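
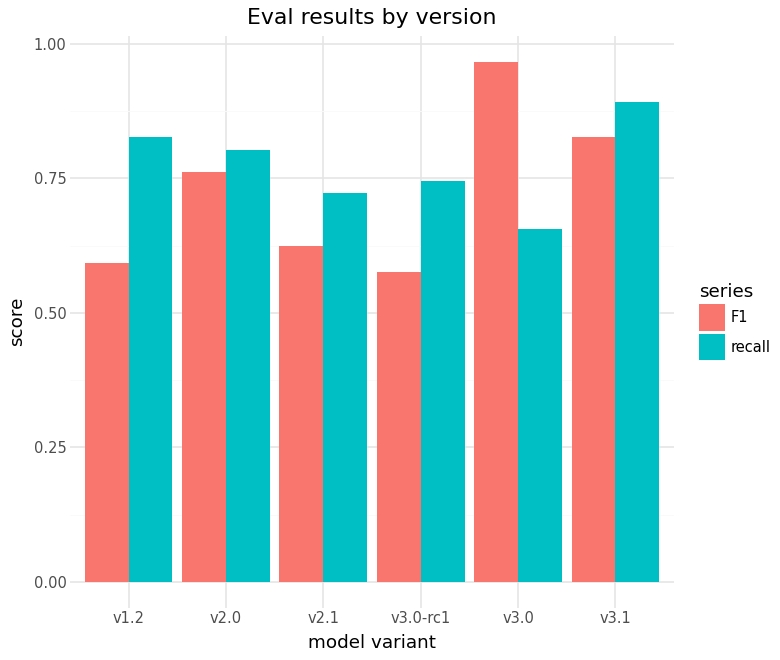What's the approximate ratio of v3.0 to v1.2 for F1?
v3.0 ≈ 1.0, v1.2 ≈ 0.6; 1.0/0.6 ≈ 1.67.

≈ 1.67×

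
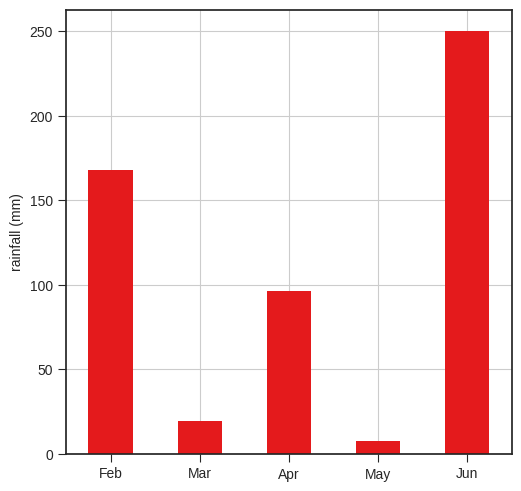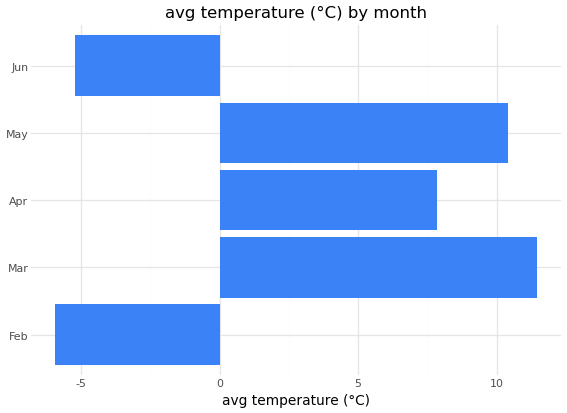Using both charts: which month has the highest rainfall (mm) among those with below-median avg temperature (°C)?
Chart 2 median avg temperature (°C) ≈ 8; below-median months: Feb, Jun. Among those, Jun has the highest rainfall (mm) (≈ 250).

Jun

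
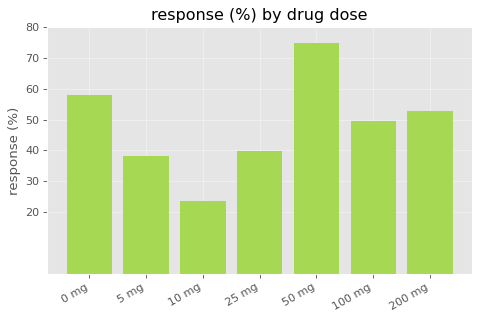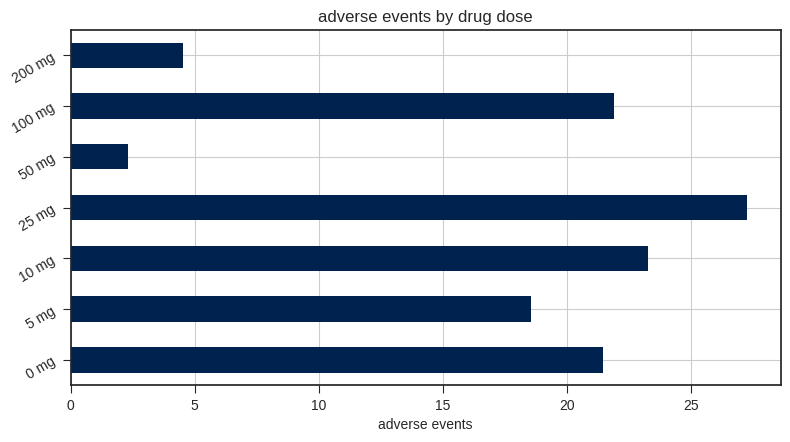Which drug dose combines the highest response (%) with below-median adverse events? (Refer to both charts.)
50 mg

Chart 2 median adverse events ≈ 20; below-median drug doses: 5 mg, 50 mg, 200 mg. Among those, 50 mg has the highest response (%) (≈ 70).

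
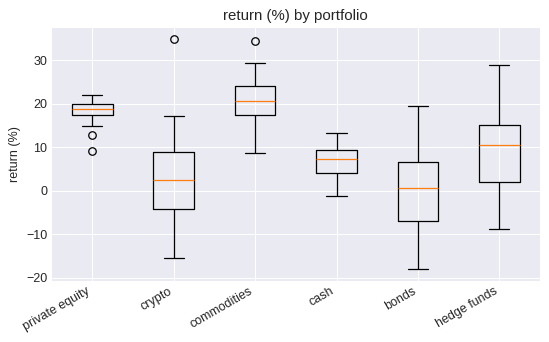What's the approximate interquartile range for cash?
≈ 6

Q3 ≈ 10, Q1 ≈ 4; IQR ≈ 6.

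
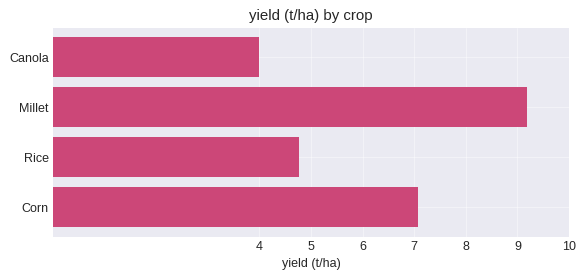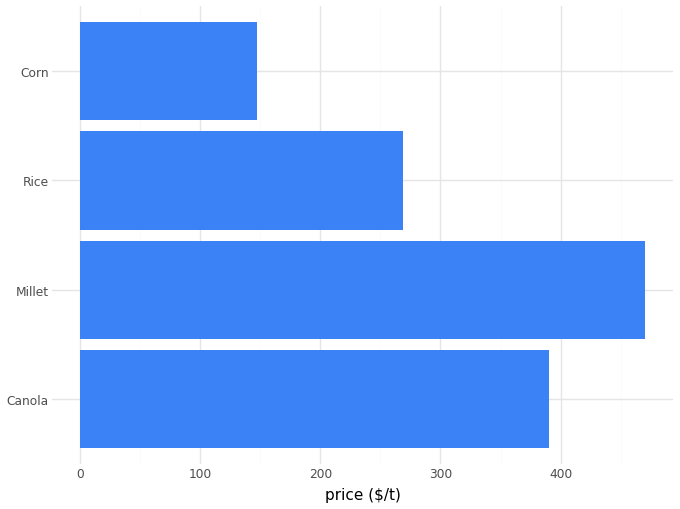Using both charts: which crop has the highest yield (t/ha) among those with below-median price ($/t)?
Corn

Chart 2 median price ($/t) ≈ 350; below-median crops: Rice, Corn. Among those, Corn has the highest yield (t/ha) (≈ 7).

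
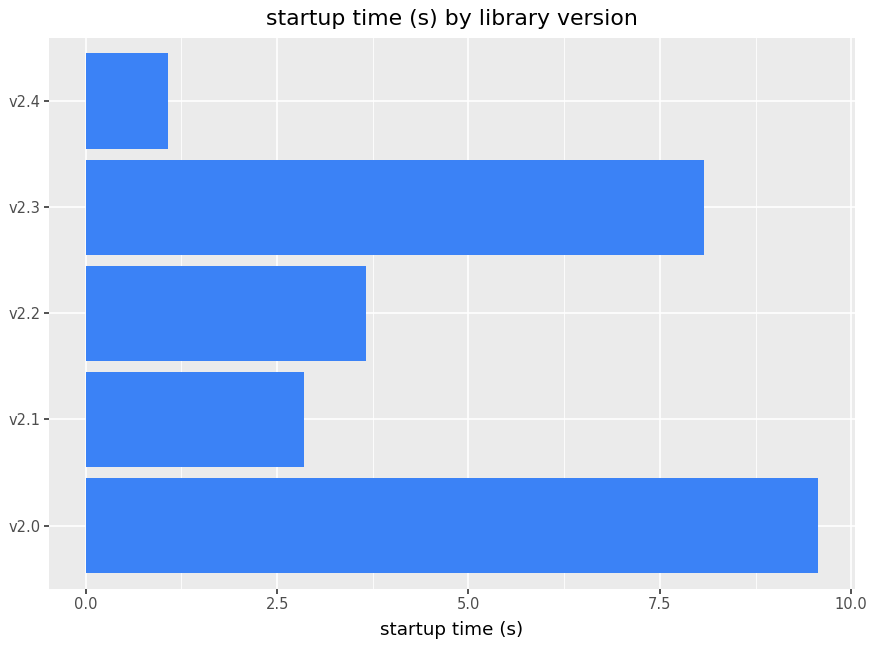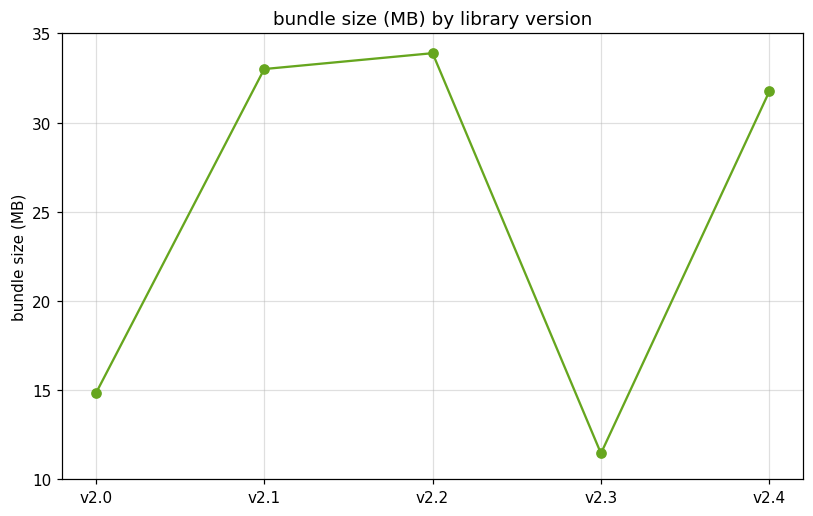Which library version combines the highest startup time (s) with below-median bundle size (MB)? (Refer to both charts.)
v2.0

Chart 2 median bundle size (MB) ≈ 30; below-median library versions: v2.0, v2.3. Among those, v2.0 has the highest startup time (s) (≈ 10).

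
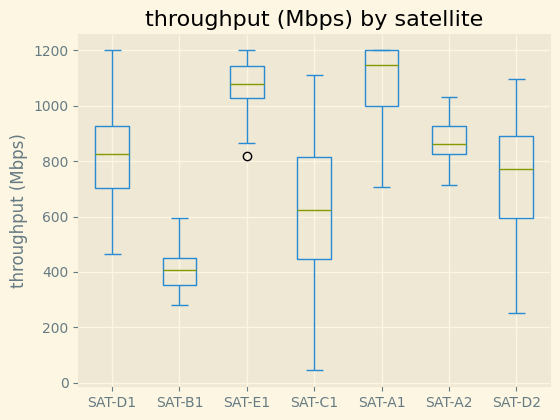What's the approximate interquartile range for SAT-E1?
≈ 100

Q3 ≈ 1100, Q1 ≈ 1000; IQR ≈ 100.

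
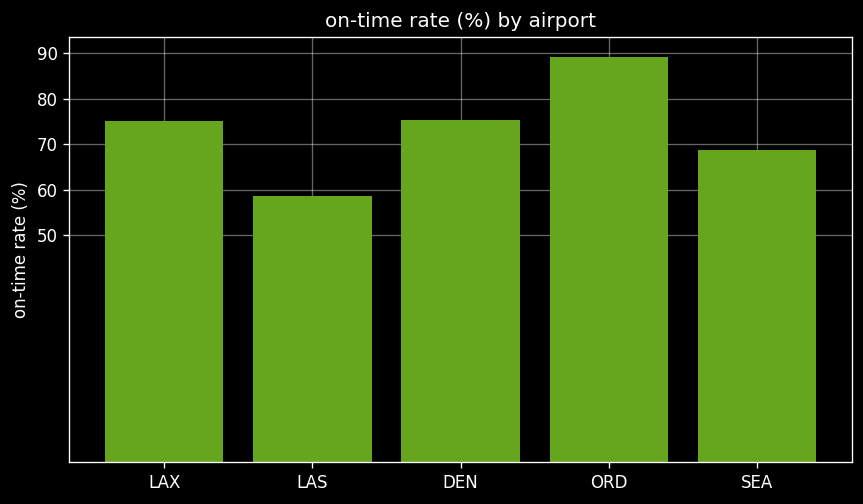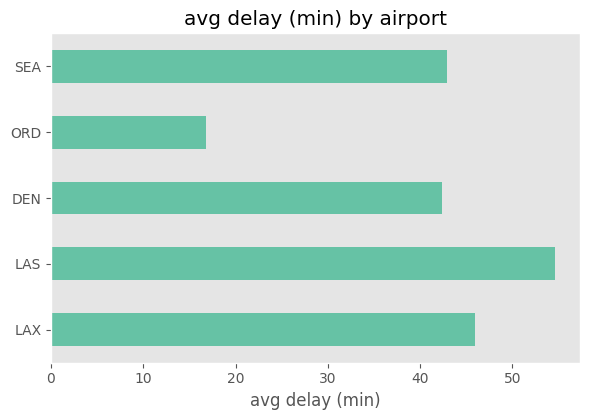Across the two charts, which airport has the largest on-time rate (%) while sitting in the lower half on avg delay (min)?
Chart 2 median avg delay (min) ≈ 40; below-median airports: DEN, ORD. Among those, ORD has the highest on-time rate (%) (≈ 90).

ORD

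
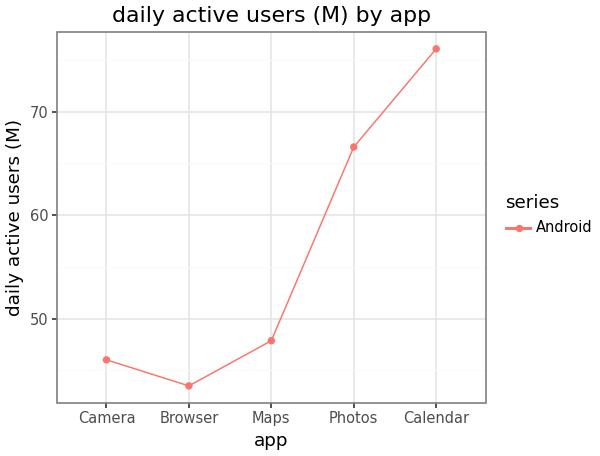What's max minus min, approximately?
Max Calendar ≈ 75, min Browser ≈ 45; range ≈ 30.

≈ 30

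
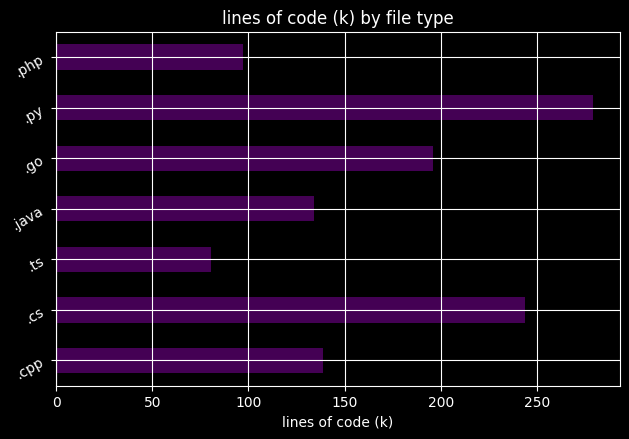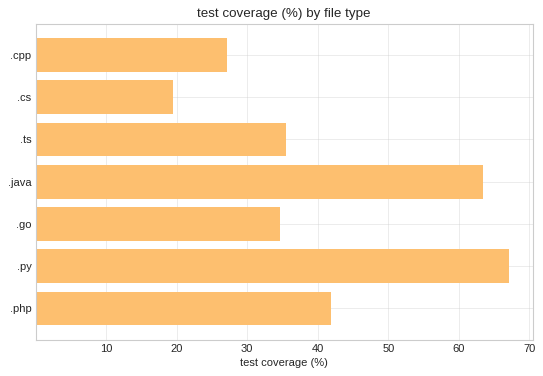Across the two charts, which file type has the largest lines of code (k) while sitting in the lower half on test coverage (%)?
Chart 2 median test coverage (%) ≈ 40; below-median file types: .cpp, .cs, .go. Among those, .cs has the highest lines of code (k) (≈ 250).

.cs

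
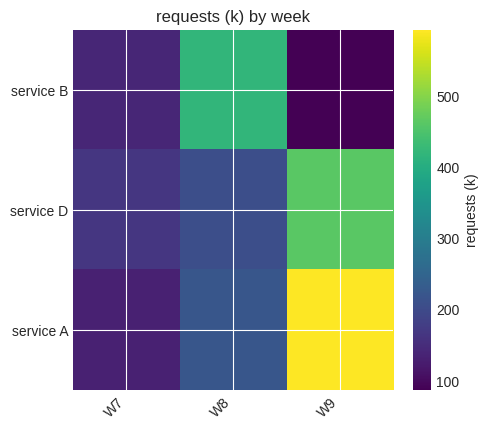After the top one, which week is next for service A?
Top 3 for service A: W9 ≈ 600, W8 ≈ 200, W7 ≈ 150.

W8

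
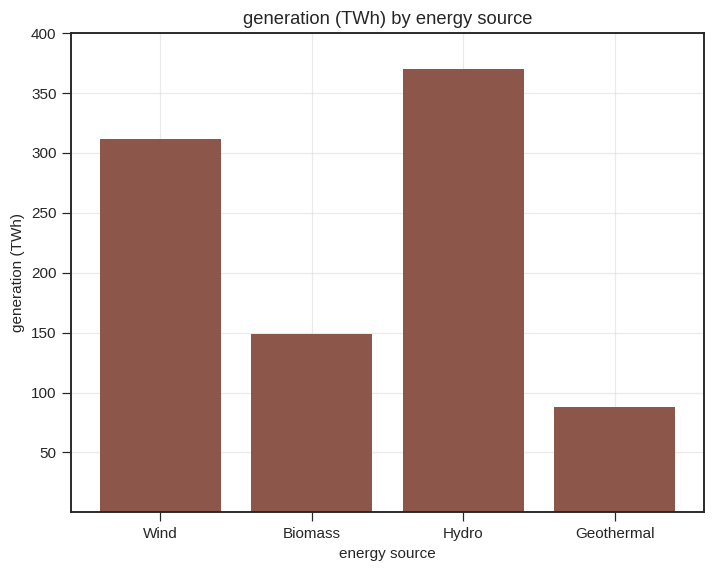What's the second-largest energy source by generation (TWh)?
Wind

Top 3: Hydro ≈ 350, Wind ≈ 300, Biomass ≈ 150.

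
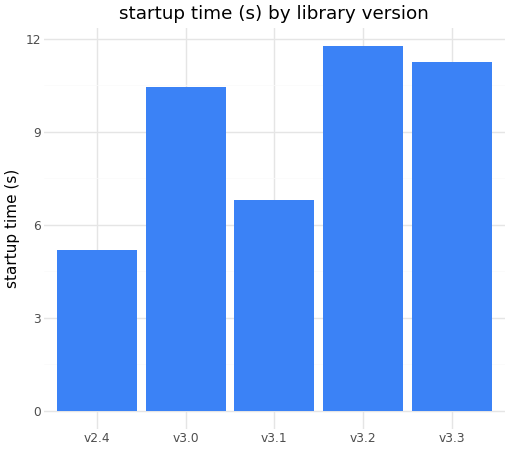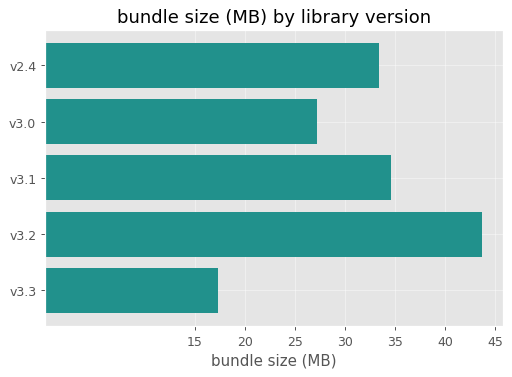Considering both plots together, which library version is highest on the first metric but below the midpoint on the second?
Chart 2 median bundle size (MB) ≈ 35; below-median library versions: v3.0, v3.3. Among those, v3.3 has the highest startup time (s) (≈ 12).

v3.3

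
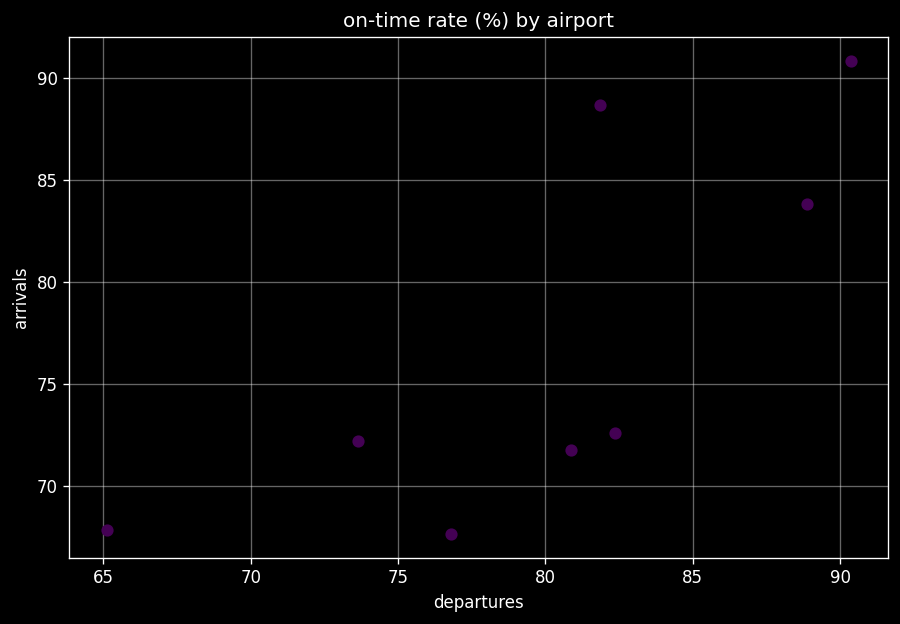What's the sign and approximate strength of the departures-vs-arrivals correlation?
positive, strong

Points are positively correlated; strong (|r| ≈ 0.8).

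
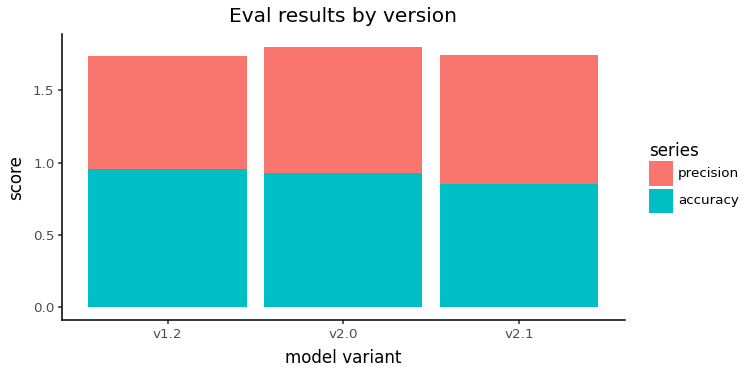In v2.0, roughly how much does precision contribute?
precision top ≈ 1.8, bottom ≈ 1.0; segment ≈ 0.8.

≈ 0.8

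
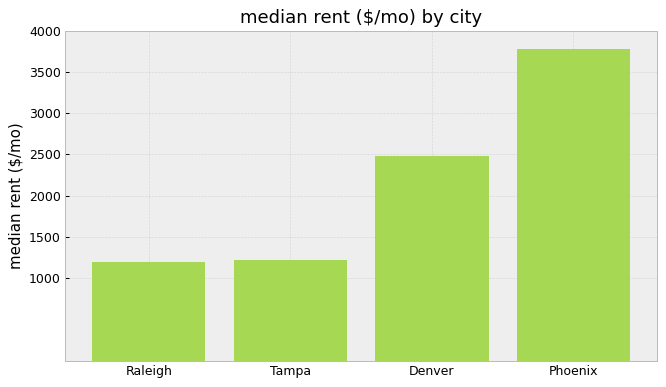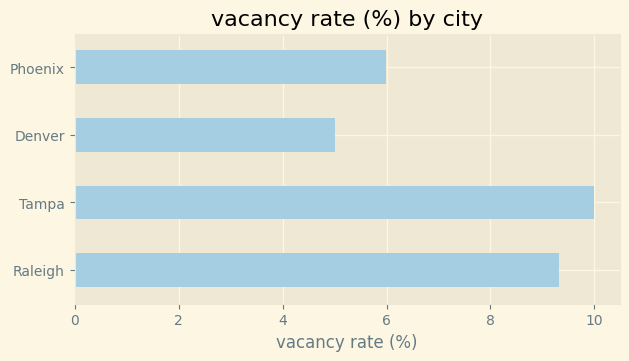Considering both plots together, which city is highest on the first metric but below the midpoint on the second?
Phoenix

Chart 2 median vacancy rate (%) ≈ 8; below-median cities: Denver, Phoenix. Among those, Phoenix has the highest median rent ($/mo) (≈ 4000).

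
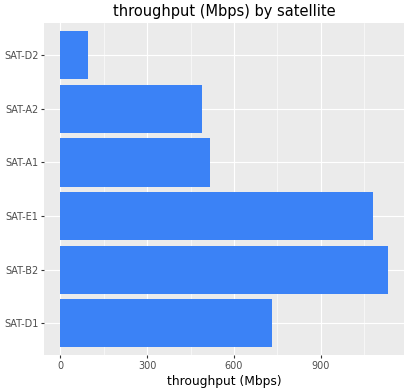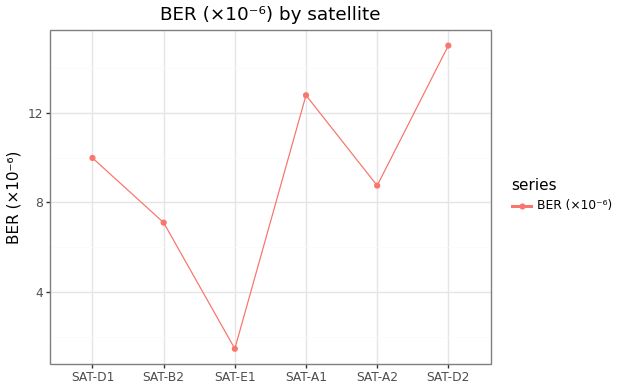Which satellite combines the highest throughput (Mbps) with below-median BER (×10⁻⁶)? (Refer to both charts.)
Chart 2 median BER (×10⁻⁶) ≈ 10; below-median satellites: SAT-B2, SAT-E1, SAT-A2. Among those, SAT-B2 has the highest throughput (Mbps) (≈ 1200).

SAT-B2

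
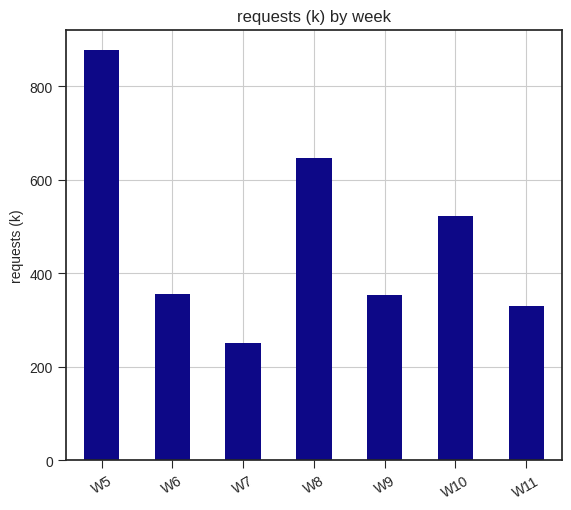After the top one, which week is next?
W8

Top 3: W5 ≈ 900, W8 ≈ 600, W10 ≈ 500.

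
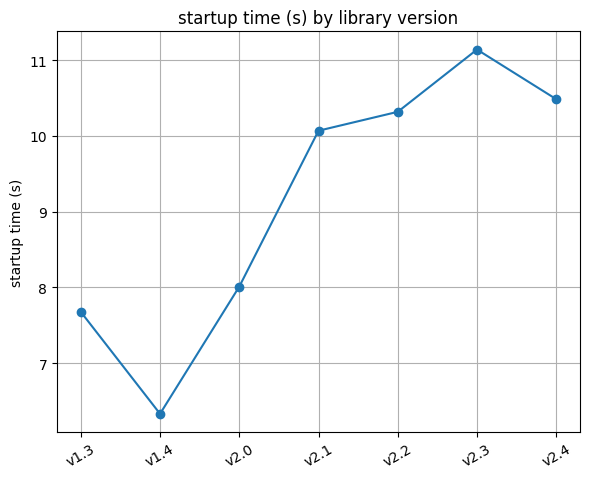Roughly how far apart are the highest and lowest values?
≈ 4.5

Max v2.3 ≈ 11.0, min v1.4 ≈ 6.5; range ≈ 4.5.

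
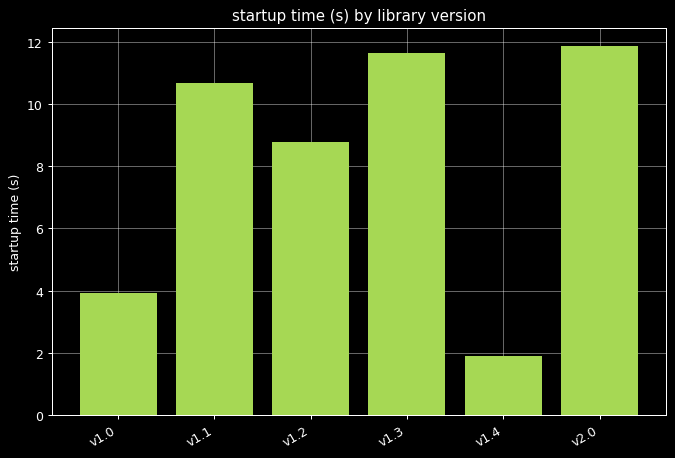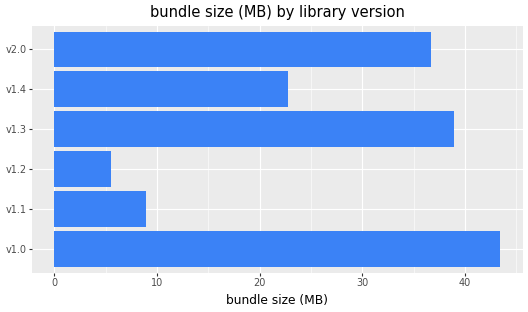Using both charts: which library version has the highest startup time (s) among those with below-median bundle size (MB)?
v1.1

Chart 2 median bundle size (MB) ≈ 30; below-median library versions: v1.1, v1.2, v1.4. Among those, v1.1 has the highest startup time (s) (≈ 10).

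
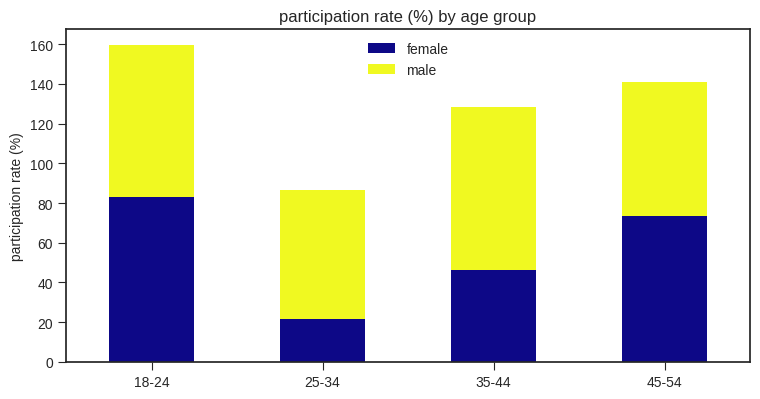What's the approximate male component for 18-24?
male top ≈ 160, bottom ≈ 80; segment ≈ 80.

≈ 80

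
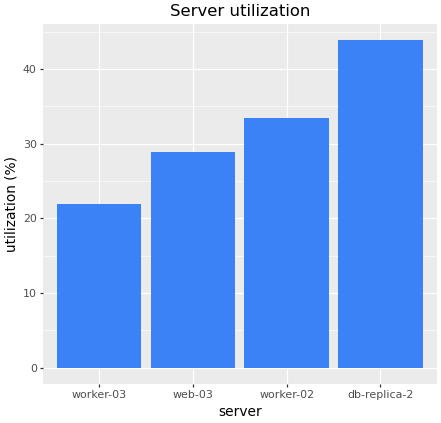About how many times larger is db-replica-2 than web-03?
db-replica-2 ≈ 45, web-03 ≈ 30; 45/30 ≈ 1.5.

≈ 1.5×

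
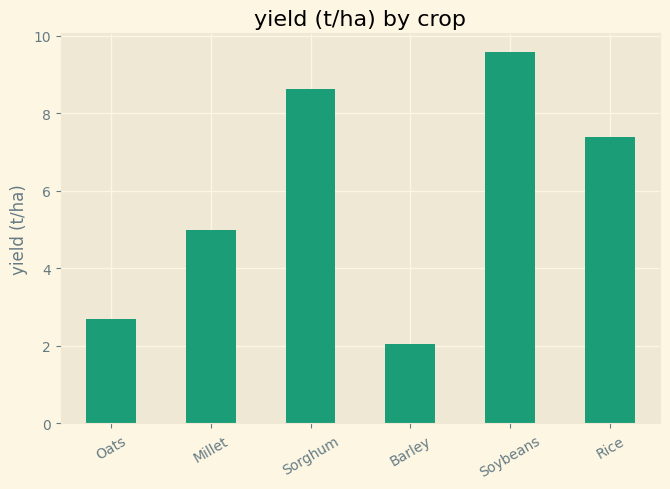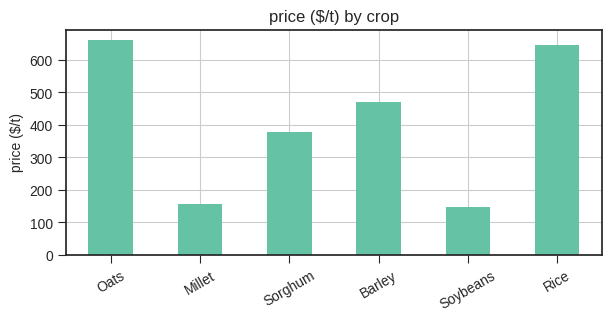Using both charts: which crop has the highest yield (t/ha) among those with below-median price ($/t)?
Soybeans

Chart 2 median price ($/t) ≈ 400; below-median crops: Millet, Sorghum, Soybeans. Among those, Soybeans has the highest yield (t/ha) (≈ 10).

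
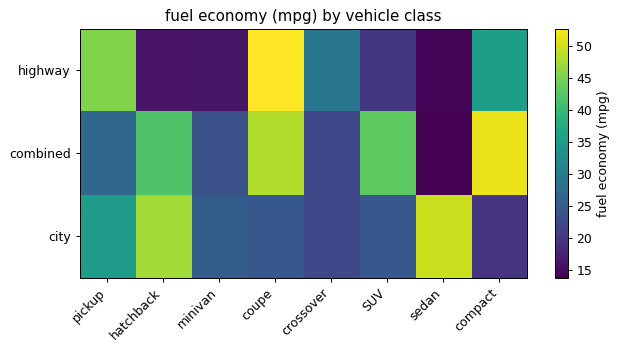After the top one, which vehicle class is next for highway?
Top 3 for highway: coupe ≈ 55, pickup ≈ 45, compact ≈ 35.

pickup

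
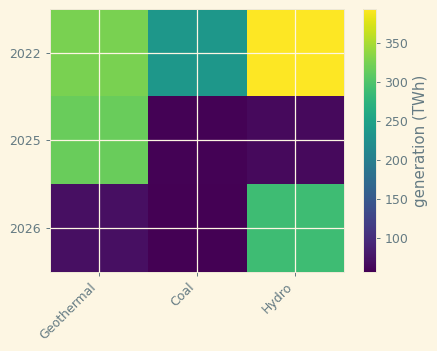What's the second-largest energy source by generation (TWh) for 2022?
Top 3 for 2022: Hydro ≈ 400, Geothermal ≈ 350, Coal ≈ 250.

Geothermal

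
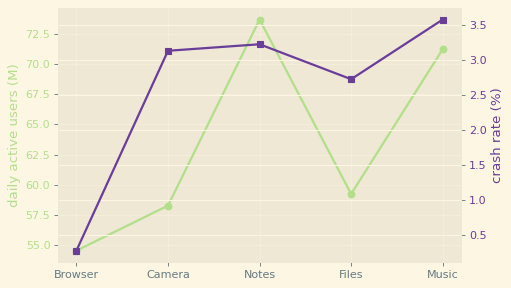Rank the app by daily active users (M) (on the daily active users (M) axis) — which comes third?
Files

Top 4 (on the daily active users (M) axis): Notes ≈ 74, Music ≈ 72, Files ≈ 60, Camera ≈ 58.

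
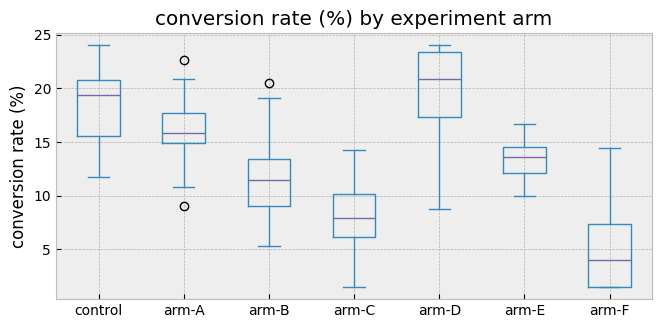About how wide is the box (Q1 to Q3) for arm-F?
Q3 ≈ 8, Q1 ≈ 2; IQR ≈ 6.

≈ 6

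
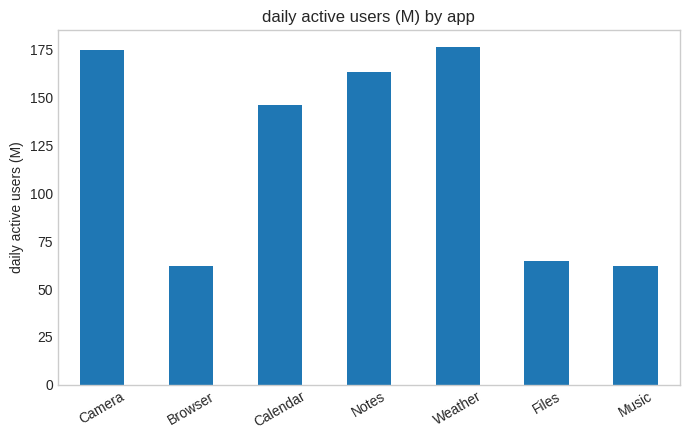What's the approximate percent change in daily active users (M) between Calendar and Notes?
Calendar ≈ 140, Notes ≈ 160; (160 − 140) / 140 ≈ +14.3%.

≈ +14.3%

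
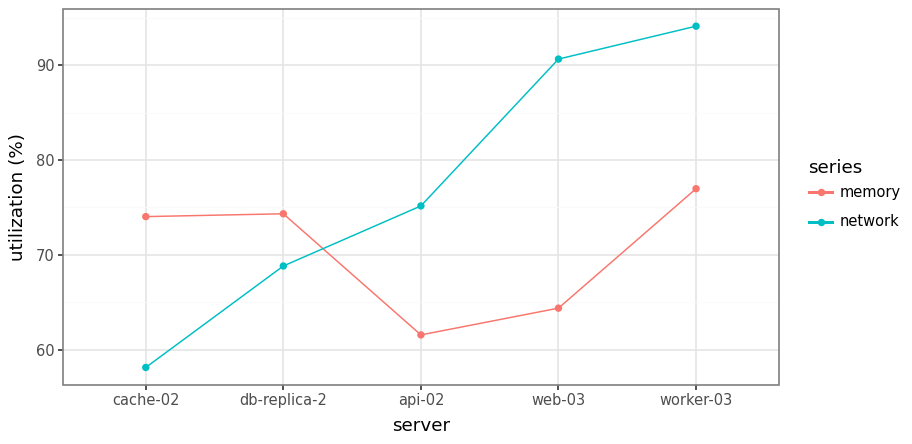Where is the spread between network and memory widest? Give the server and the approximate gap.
web-03: network ≈ 90, memory ≈ 65 → gap ≈ 25. Next-largest (worker-03) is only ≈ 20.

web-03, ≈ 25 %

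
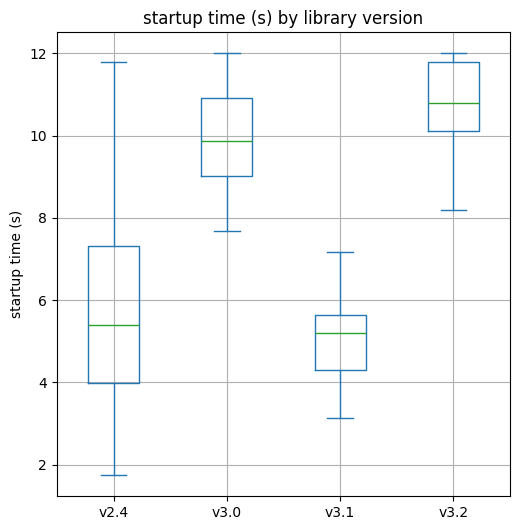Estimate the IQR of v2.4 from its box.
≈ 3.5

Q3 ≈ 7.5, Q1 ≈ 4.0; IQR ≈ 3.5.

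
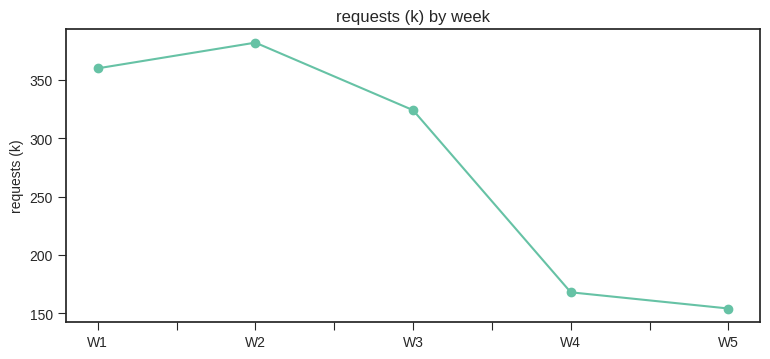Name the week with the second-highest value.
Top 3: W2 ≈ 380, W1 ≈ 360, W3 ≈ 320.

W1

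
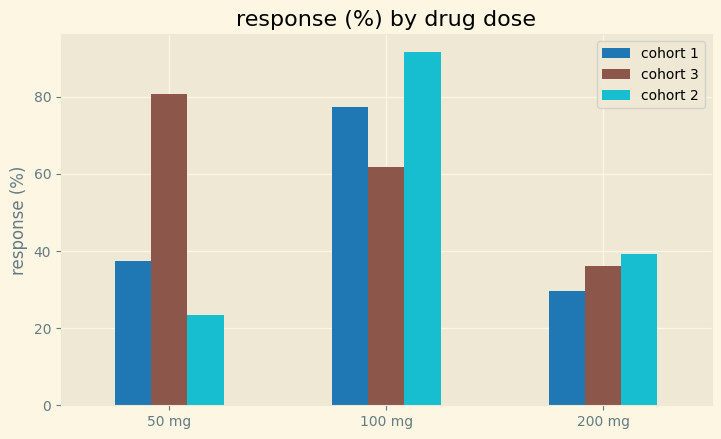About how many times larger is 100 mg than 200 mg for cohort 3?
100 mg ≈ 60, 200 mg ≈ 40; 60/40 ≈ 1.5.

≈ 1.5×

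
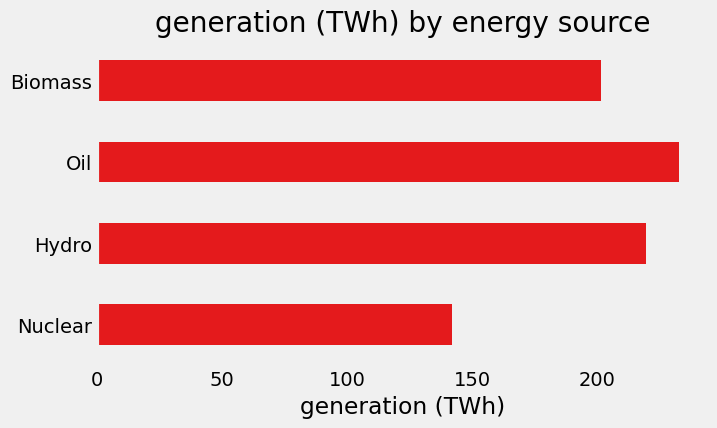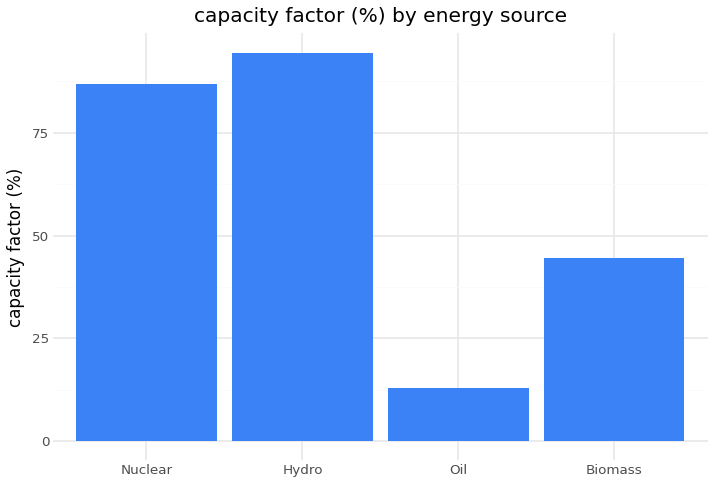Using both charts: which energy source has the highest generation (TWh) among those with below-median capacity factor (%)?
Oil

Chart 2 median capacity factor (%) ≈ 70; below-median energy sources: Oil, Biomass. Among those, Oil has the highest generation (TWh) (≈ 225).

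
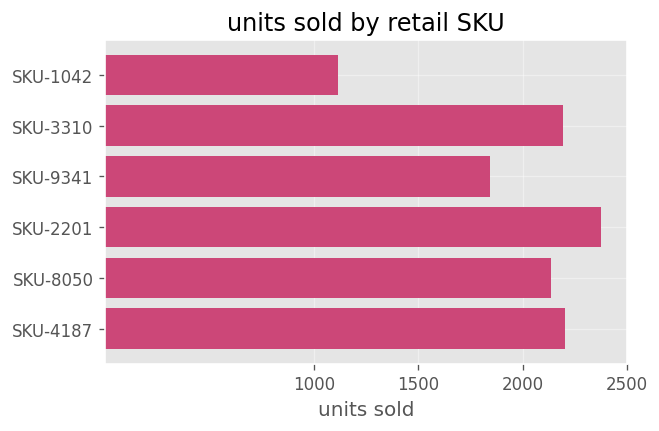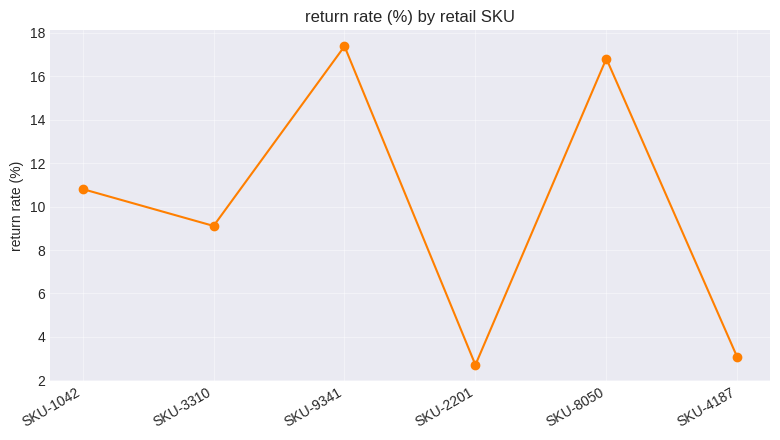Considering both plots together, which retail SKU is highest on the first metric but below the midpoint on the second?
Chart 2 median return rate (%) ≈ 10; below-median retail SKUs: SKU-3310, SKU-2201, SKU-4187. Among those, SKU-2201 has the highest units sold (≈ 2500).

SKU-2201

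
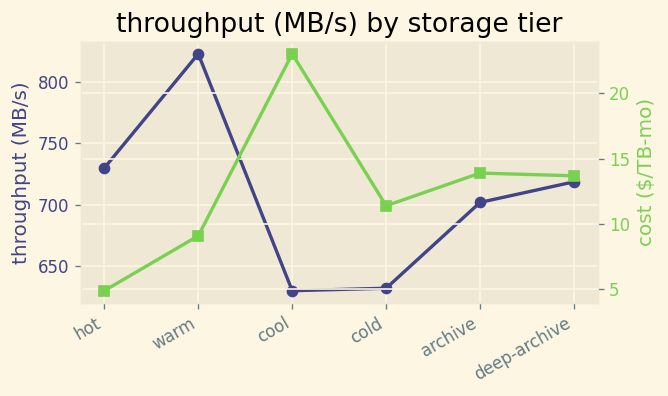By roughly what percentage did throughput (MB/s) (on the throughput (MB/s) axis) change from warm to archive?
warm ≈ 820, archive ≈ 700; (700 − 820) / 820 ≈ -14.6%.

≈ -14.6%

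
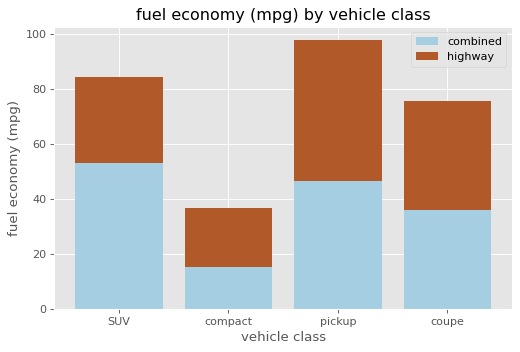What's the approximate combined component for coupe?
≈ 40

combined top ≈ 40, bottom ≈ 0; segment ≈ 40.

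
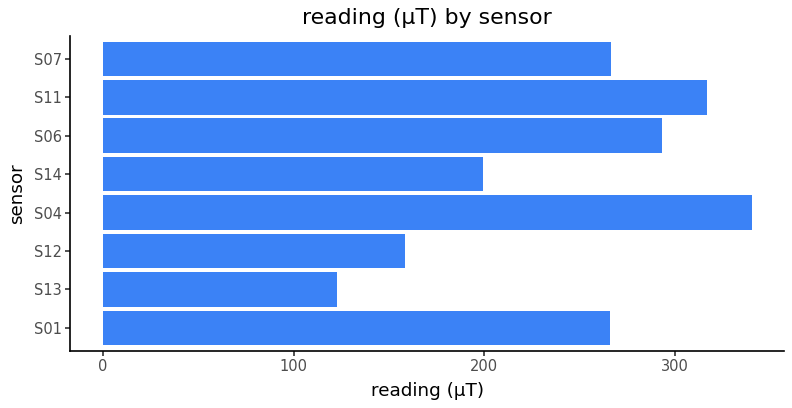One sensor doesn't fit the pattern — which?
S13

S13 ≈ 100; the rest sit between ≈ 150 and ≈ 350.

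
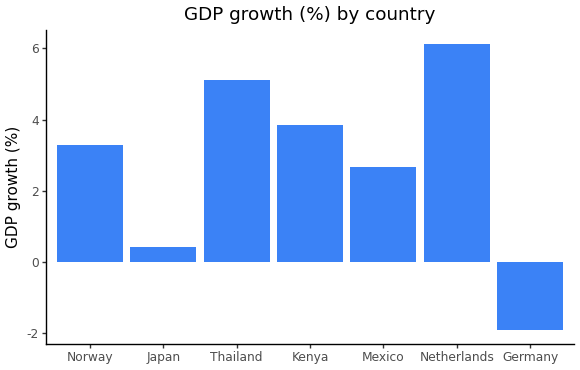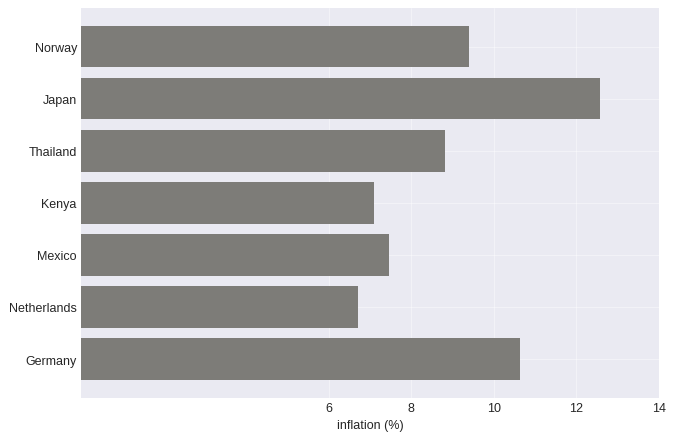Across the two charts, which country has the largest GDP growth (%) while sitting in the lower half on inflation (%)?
Netherlands

Chart 2 median inflation (%) ≈ 8; below-median countries: Kenya, Mexico, Netherlands. Among those, Netherlands has the highest GDP growth (%) (≈ 6).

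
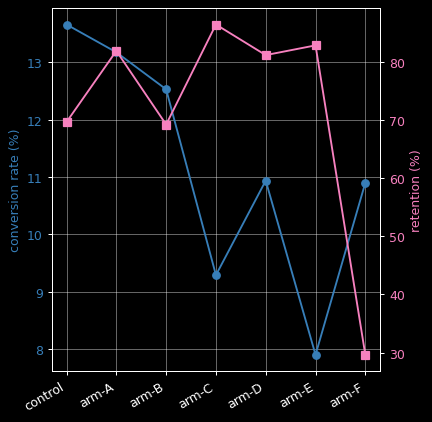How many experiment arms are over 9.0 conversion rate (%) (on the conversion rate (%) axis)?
6

Above 9.0: control, arm-A, arm-B, arm-C, arm-D, arm-F.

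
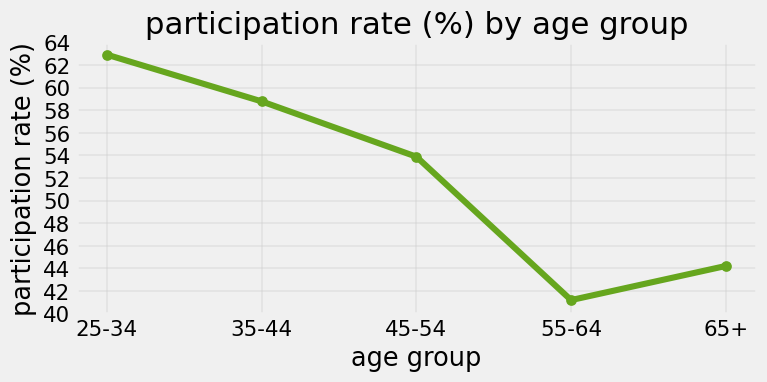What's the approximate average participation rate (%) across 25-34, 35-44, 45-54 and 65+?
≈ 54

(62 + 58 + 54 + 44) / 4 ≈ 54.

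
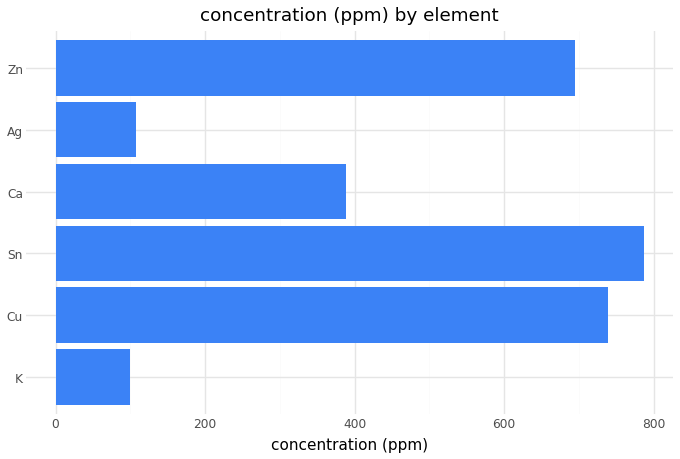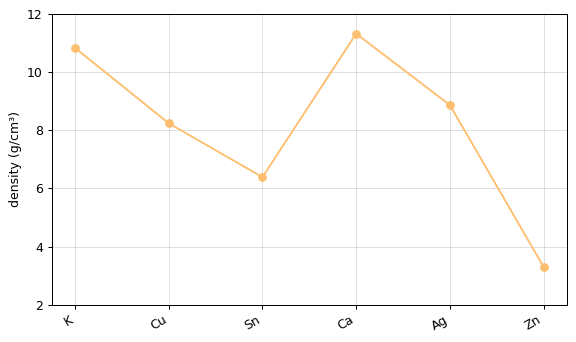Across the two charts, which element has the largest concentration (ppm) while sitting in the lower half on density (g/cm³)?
Sn

Chart 2 median density (g/cm³) ≈ 8; below-median elements: Cu, Sn, Zn. Among those, Sn has the highest concentration (ppm) (≈ 800).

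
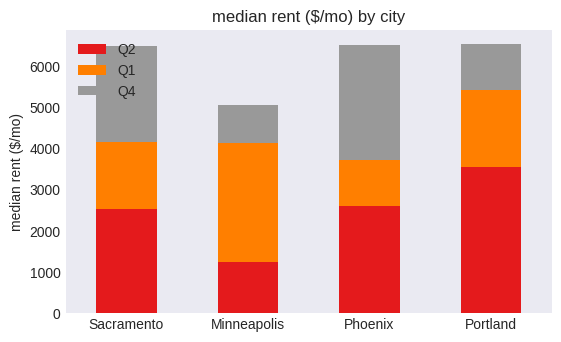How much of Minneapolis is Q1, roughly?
Q1 top ≈ 4000, bottom ≈ 1000; segment ≈ 3000.

≈ 3000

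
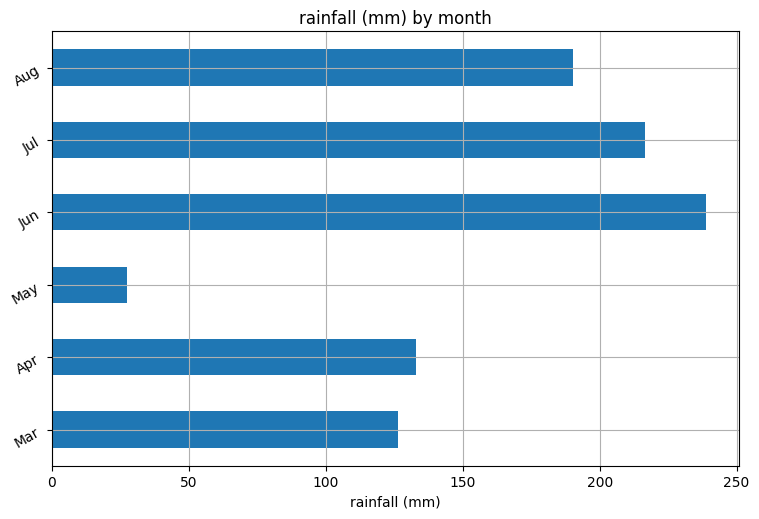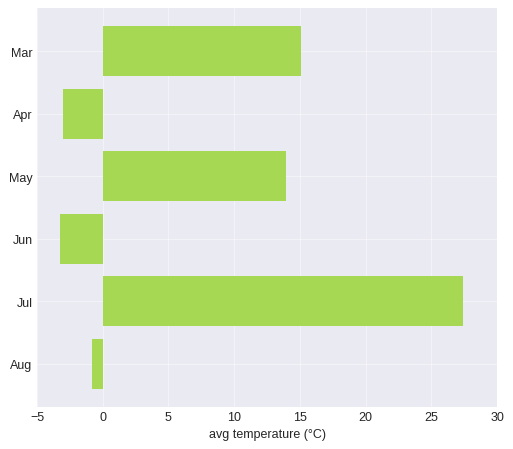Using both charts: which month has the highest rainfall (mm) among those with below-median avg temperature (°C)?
Chart 2 median avg temperature (°C) ≈ 5; below-median months: Apr, Jun, Aug. Among those, Jun has the highest rainfall (mm) (≈ 250).

Jun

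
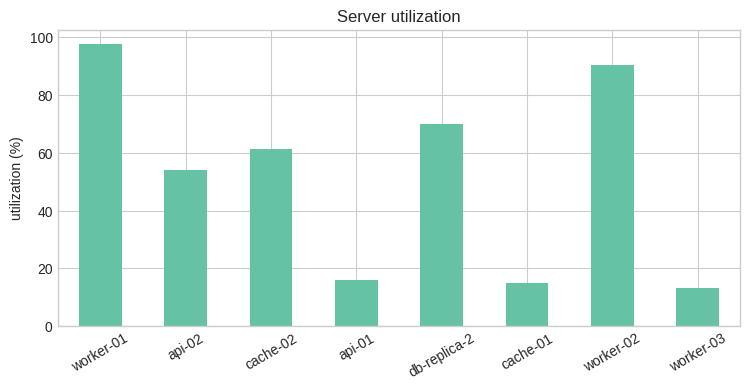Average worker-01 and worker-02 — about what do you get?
(100 + 90) / 2 ≈ 95.

≈ 95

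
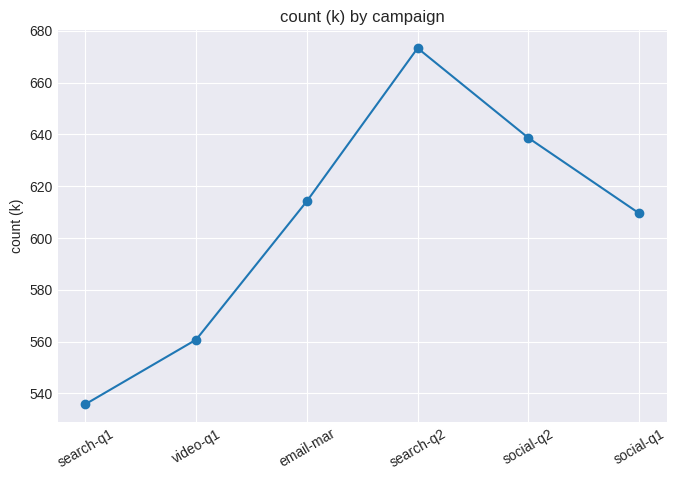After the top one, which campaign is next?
Top 3: search-q2 ≈ 680, social-q2 ≈ 640, email-mar ≈ 620.

social-q2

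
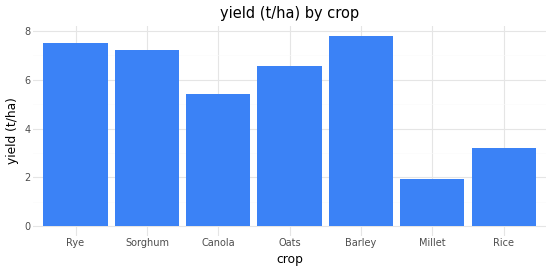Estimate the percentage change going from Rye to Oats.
≈ -12.5%

Rye ≈ 8, Oats ≈ 7; (7 − 8) / 8 ≈ -12.5%.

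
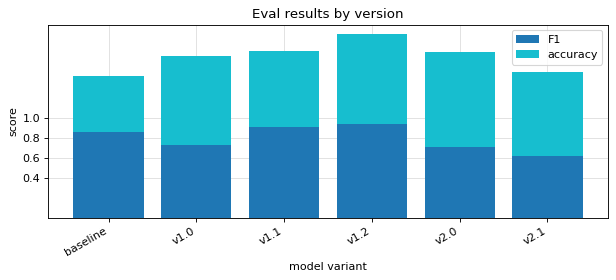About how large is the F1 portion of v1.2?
≈ 1.0

F1 top ≈ 1.0, bottom ≈ 0.0; segment ≈ 1.0.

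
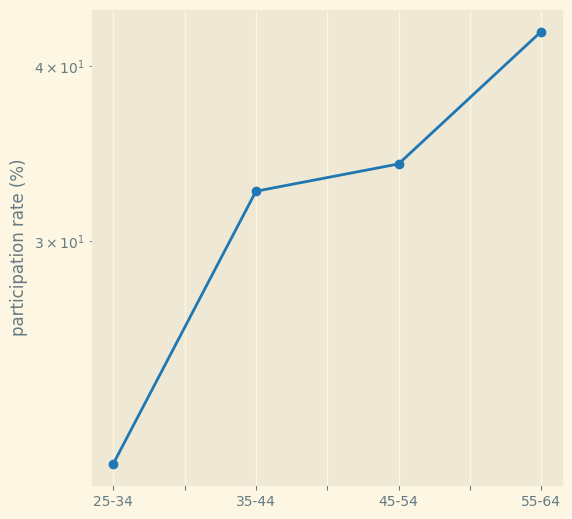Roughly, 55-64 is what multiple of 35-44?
55-64 ≈ 42, 35-44 ≈ 32; 42/32 ≈ 1.31.

≈ 1.31×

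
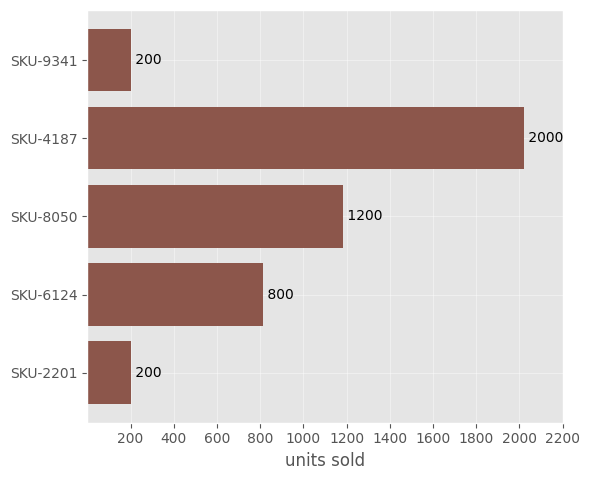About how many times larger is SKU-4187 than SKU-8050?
≈ 1.67×

SKU-4187 ≈ 2000, SKU-8050 ≈ 1200; 2000/1200 ≈ 1.67.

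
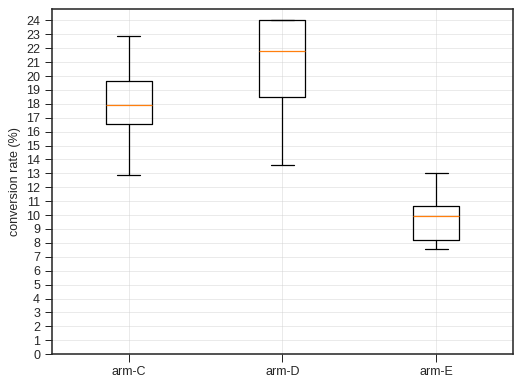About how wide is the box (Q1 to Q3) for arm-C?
≈ 3

Q3 ≈ 20, Q1 ≈ 17; IQR ≈ 3.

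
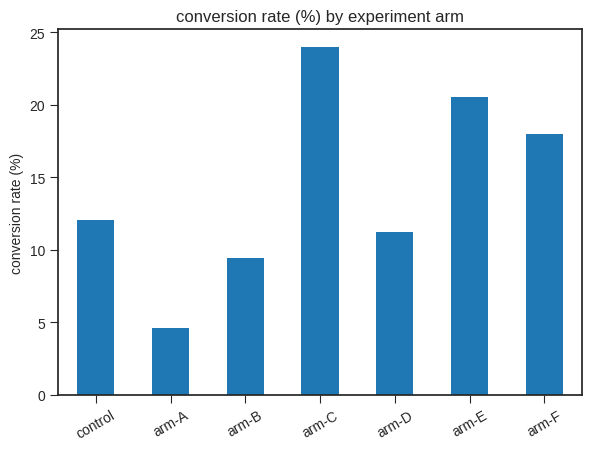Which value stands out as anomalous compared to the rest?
arm-C ≈ 24; the rest sit between ≈ 4 and ≈ 20.

arm-C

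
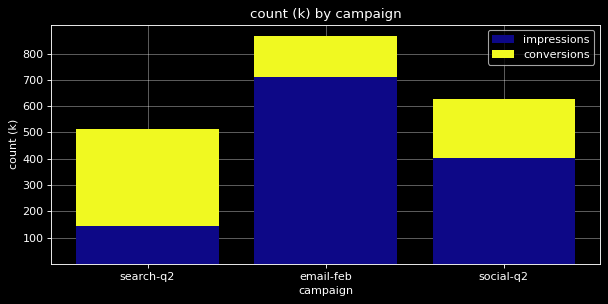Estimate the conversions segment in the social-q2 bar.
conversions top ≈ 600, bottom ≈ 400; segment ≈ 200.

≈ 200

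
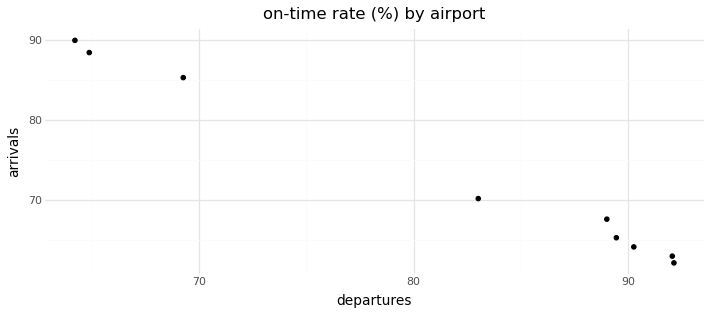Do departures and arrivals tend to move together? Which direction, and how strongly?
Points are negatively correlated; strong (|r| ≈ 1.0).

negative, strong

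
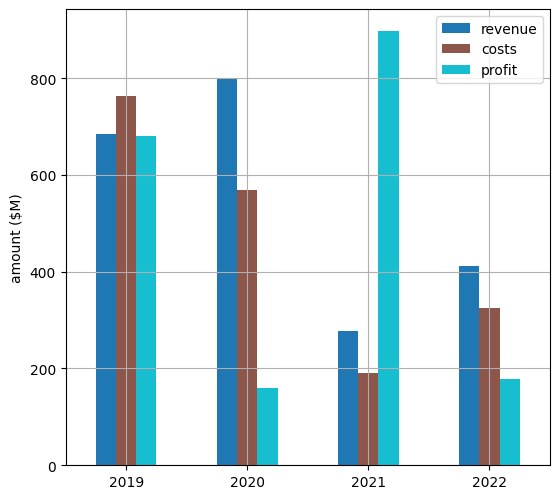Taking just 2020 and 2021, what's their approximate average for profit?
(200 + 900) / 2 ≈ 550.

≈ 550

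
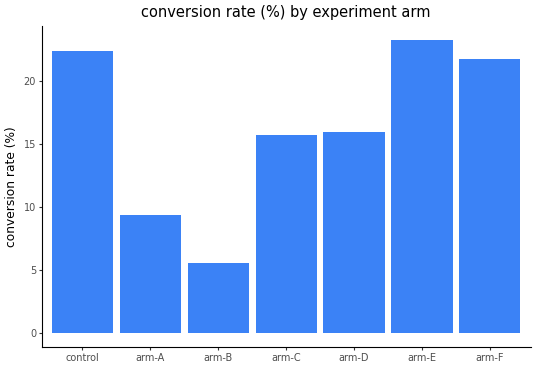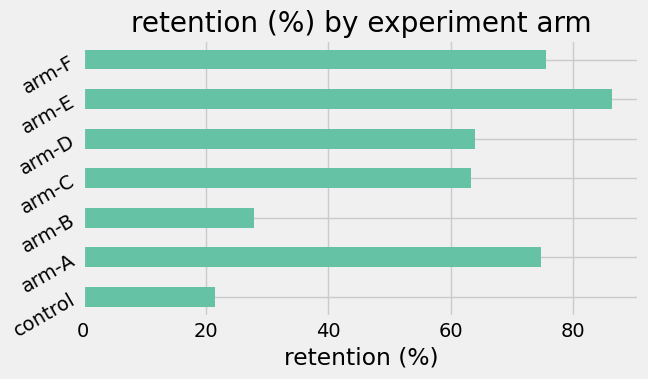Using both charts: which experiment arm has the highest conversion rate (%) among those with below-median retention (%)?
Chart 2 median retention (%) ≈ 60; below-median experiment arms: control, arm-B, arm-C. Among those, control has the highest conversion rate (%) (≈ 20).

control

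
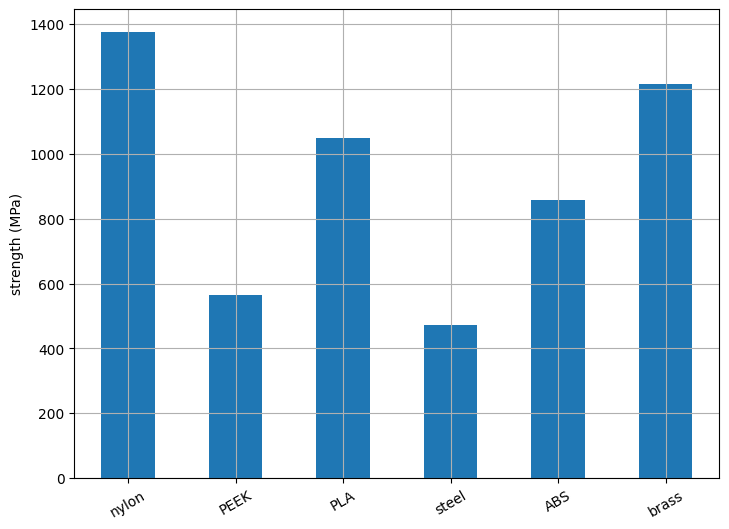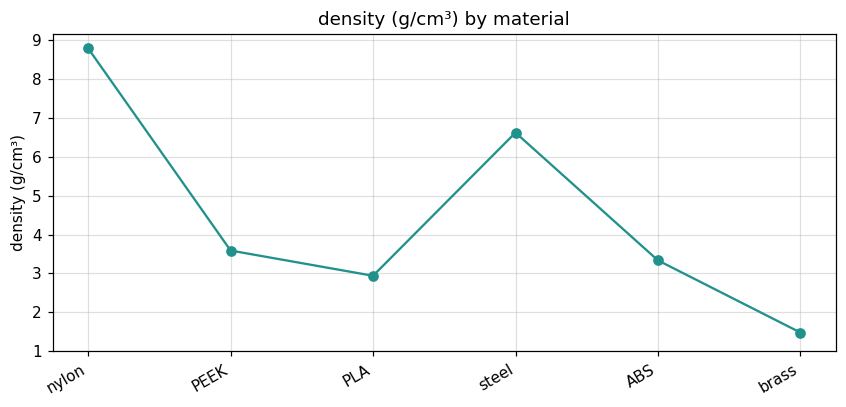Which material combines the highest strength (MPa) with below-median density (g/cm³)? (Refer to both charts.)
brass

Chart 2 median density (g/cm³) ≈ 3; below-median materials: PLA, ABS, brass. Among those, brass has the highest strength (MPa) (≈ 1200).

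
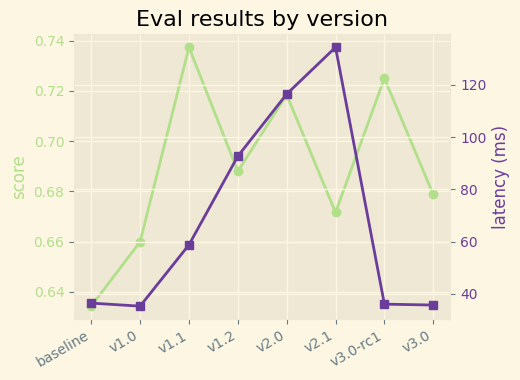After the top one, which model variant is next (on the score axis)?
Top 3 (on the score axis): v1.1 ≈ 0.74, v3.0-rc1 ≈ 0.73, v2.0 ≈ 0.72.

v3.0-rc1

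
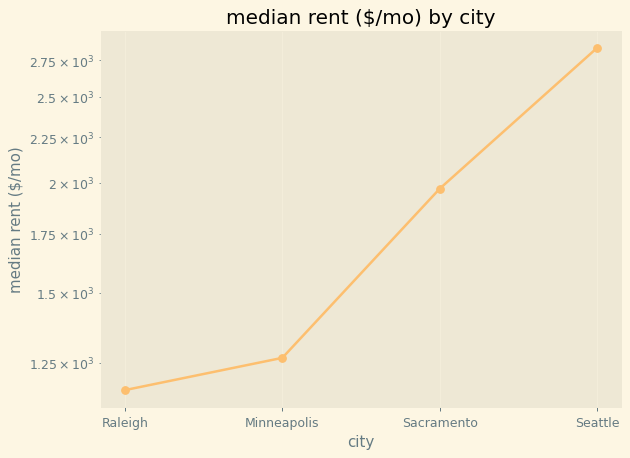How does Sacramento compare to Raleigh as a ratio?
≈ 1.67×

Sacramento ≈ 2000, Raleigh ≈ 1200; 2000/1200 ≈ 1.67.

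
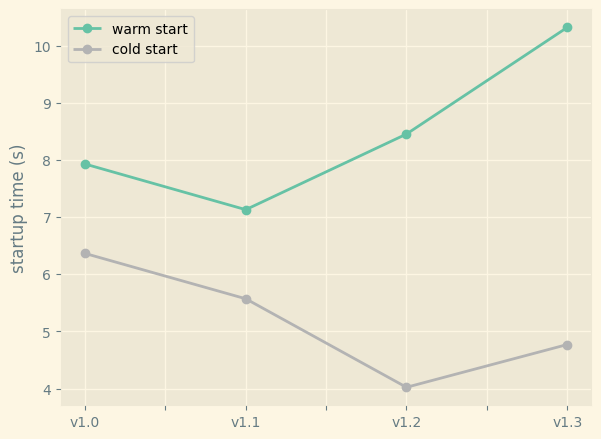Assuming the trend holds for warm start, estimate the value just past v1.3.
Last three: 7, 8, 10 → slope ≈ 1.5/step → next ≈ 11.5.

≈ 11.5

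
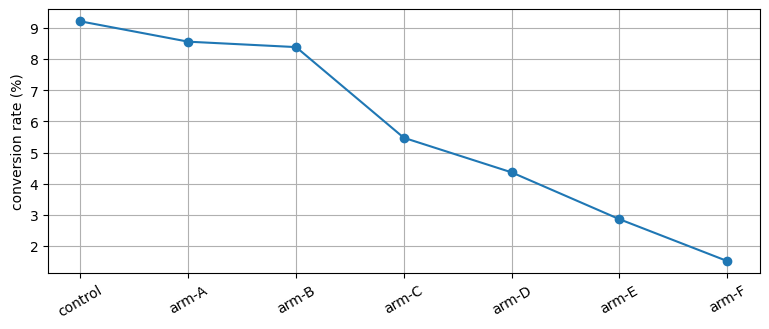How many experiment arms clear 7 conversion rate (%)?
Above 7: control, arm-A, arm-B.

3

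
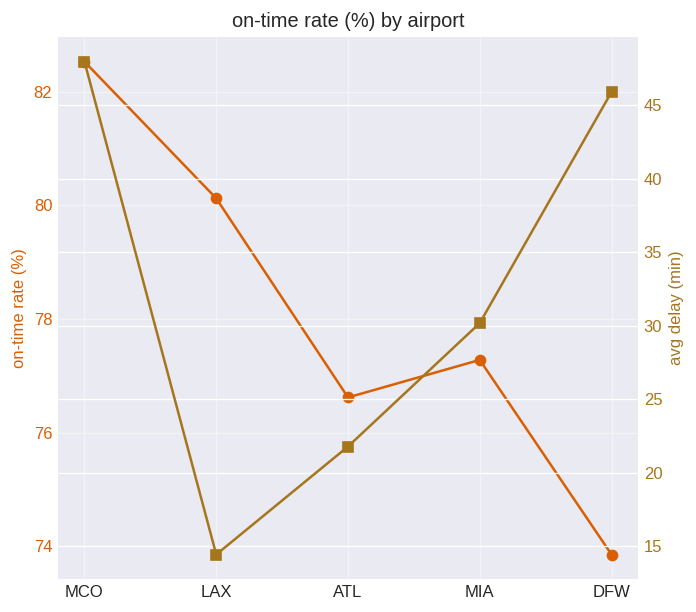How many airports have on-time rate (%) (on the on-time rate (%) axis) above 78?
2

Above 78: MCO, LAX.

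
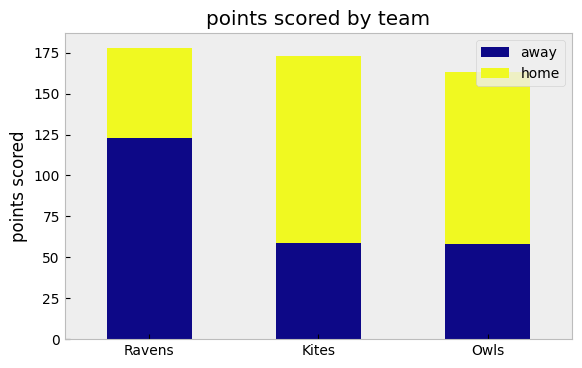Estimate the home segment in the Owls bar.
≈ 100

home top ≈ 160, bottom ≈ 60; segment ≈ 100.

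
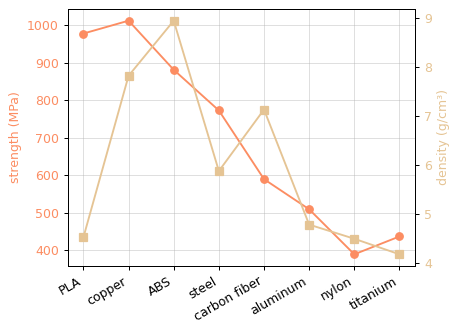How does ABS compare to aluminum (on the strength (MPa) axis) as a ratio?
ABS ≈ 900, aluminum ≈ 500; 900/500 ≈ 1.8.

≈ 1.8×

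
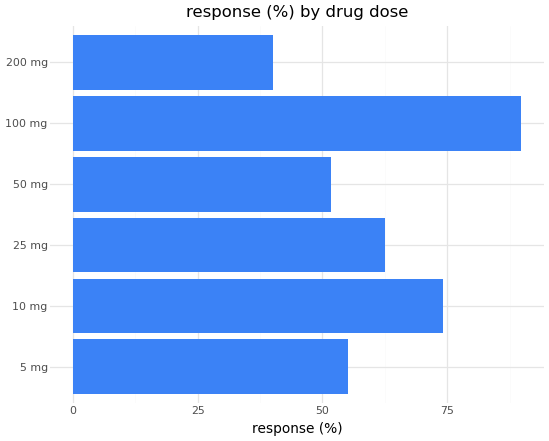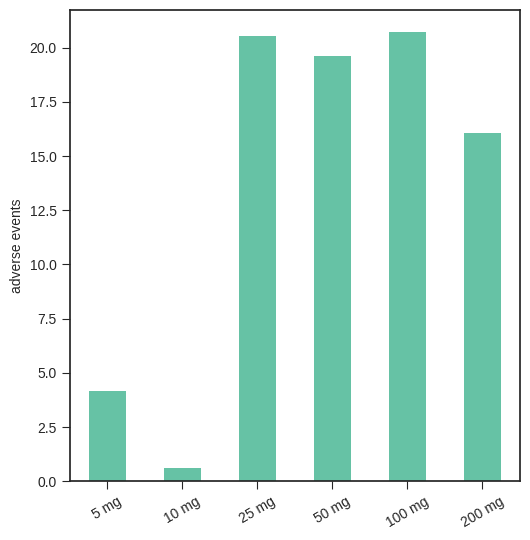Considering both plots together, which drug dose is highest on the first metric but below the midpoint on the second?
Chart 2 median adverse events ≈ 18; below-median drug doses: 5 mg, 10 mg, 200 mg. Among those, 10 mg has the highest response (%) (≈ 70).

10 mg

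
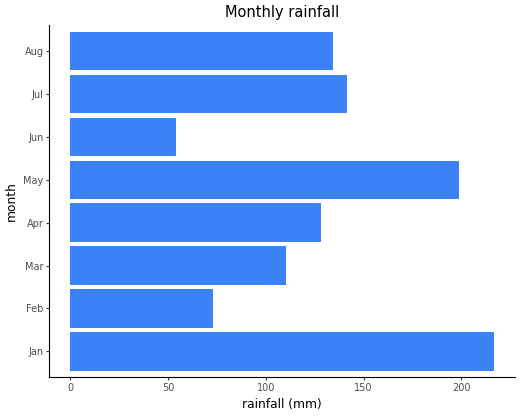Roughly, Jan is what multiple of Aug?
Jan ≈ 220, Aug ≈ 140; 220/140 ≈ 1.57.

≈ 1.57×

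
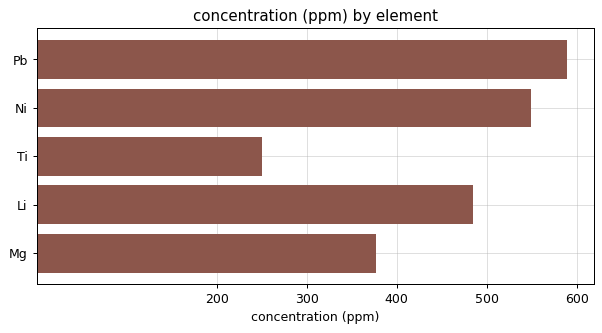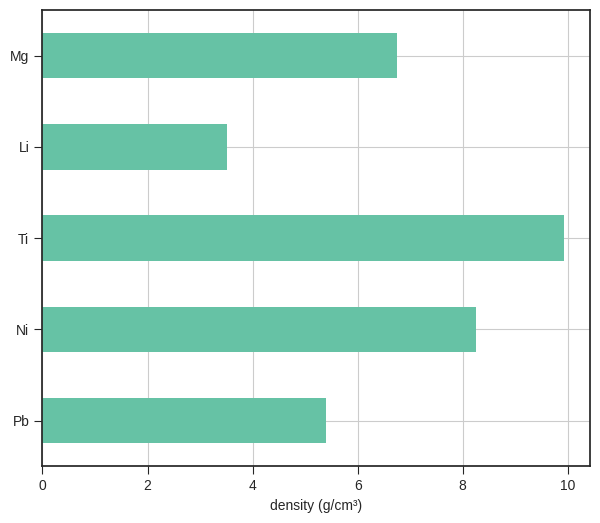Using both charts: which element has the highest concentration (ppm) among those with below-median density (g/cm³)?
Chart 2 median density (g/cm³) ≈ 7; below-median elements: Pb, Li. Among those, Pb has the highest concentration (ppm) (≈ 600).

Pb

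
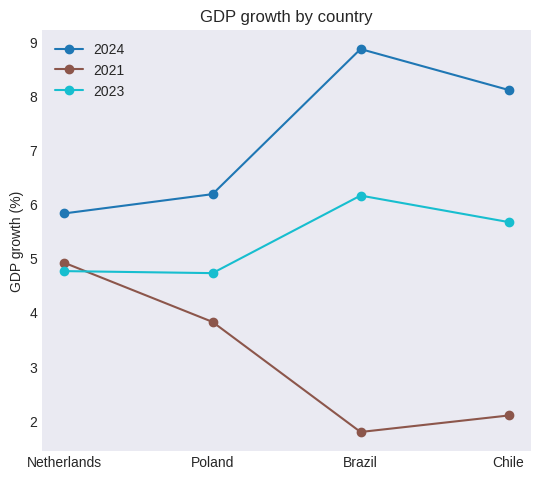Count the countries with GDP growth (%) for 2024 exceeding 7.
2

Above 7: Brazil, Chile.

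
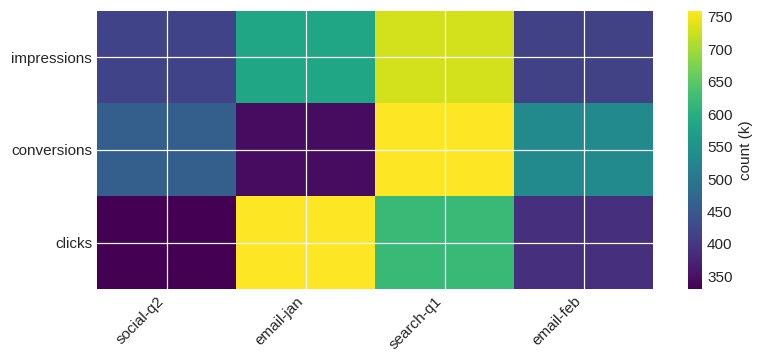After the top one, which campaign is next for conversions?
email-feb

Top 3 for conversions: search-q1 ≈ 750, email-feb ≈ 550, social-q2 ≈ 450.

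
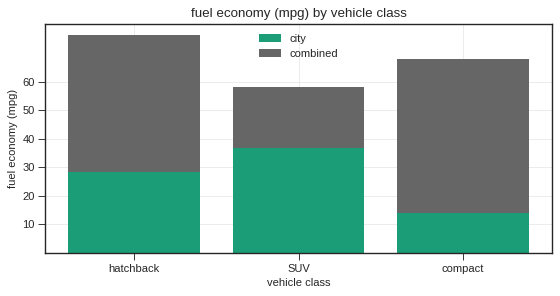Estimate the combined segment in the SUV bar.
combined top ≈ 60, bottom ≈ 40; segment ≈ 20.

≈ 20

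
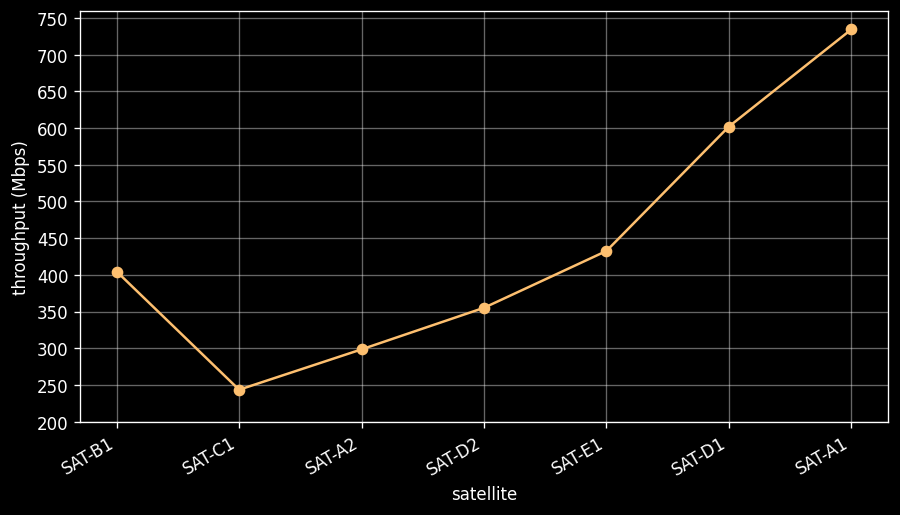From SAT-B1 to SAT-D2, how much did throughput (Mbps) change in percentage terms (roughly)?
SAT-B1 ≈ 400, SAT-D2 ≈ 350; (350 − 400) / 400 ≈ -12.5%.

≈ -12.5%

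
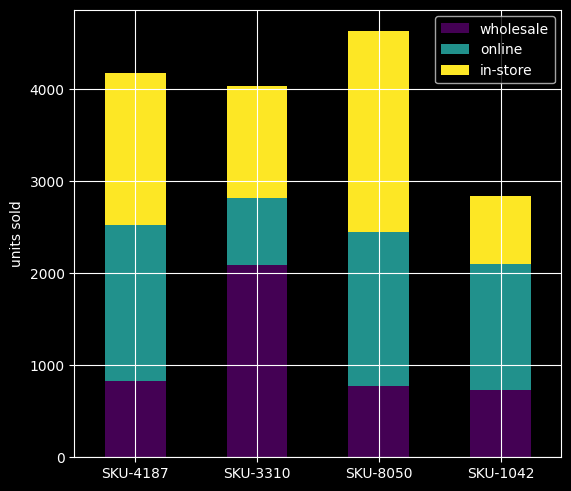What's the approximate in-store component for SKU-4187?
≈ 1500

in-store top ≈ 4000, bottom ≈ 2500; segment ≈ 1500.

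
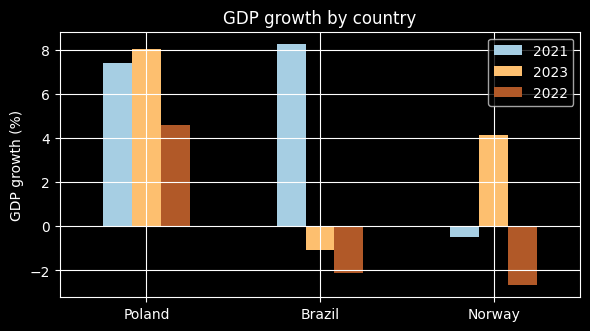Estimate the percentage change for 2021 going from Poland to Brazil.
Poland ≈ 7, Brazil ≈ 8; (8 − 7) / 7 ≈ +14.3%.

≈ +14.3%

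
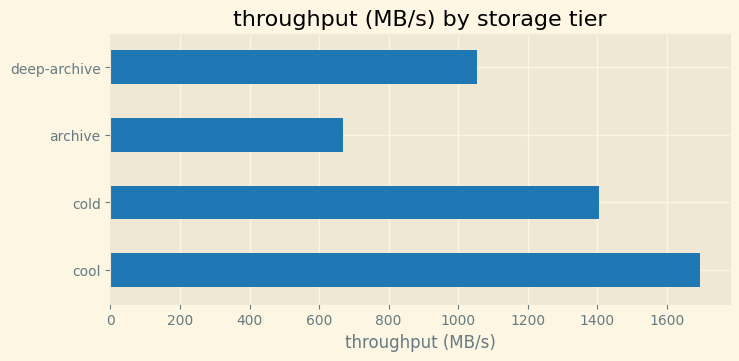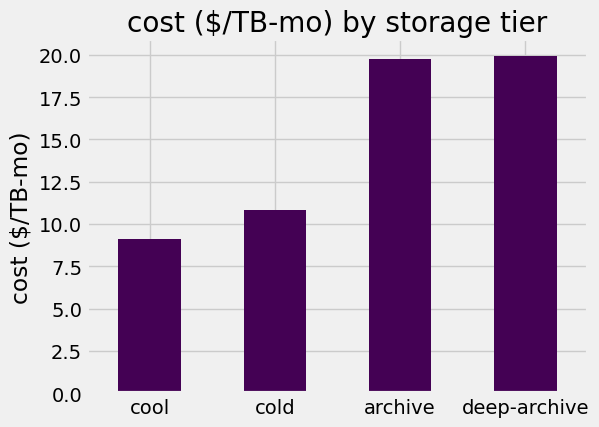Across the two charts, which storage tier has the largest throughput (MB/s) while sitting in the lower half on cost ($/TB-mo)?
Chart 2 median cost ($/TB-mo) ≈ 16; below-median storage tiers: cool, cold. Among those, cool has the highest throughput (MB/s) (≈ 1600).

cool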